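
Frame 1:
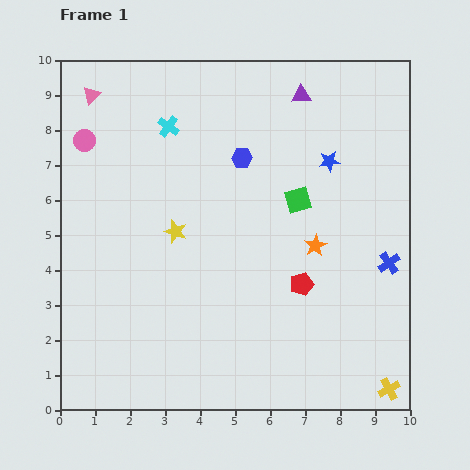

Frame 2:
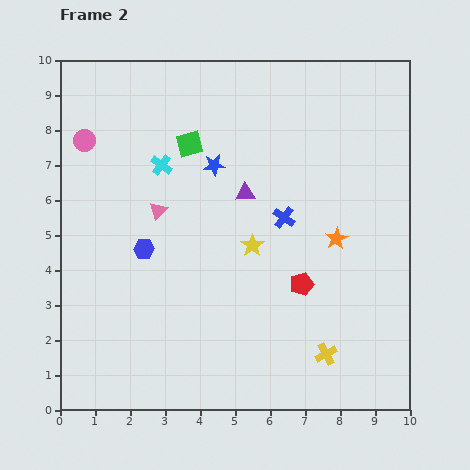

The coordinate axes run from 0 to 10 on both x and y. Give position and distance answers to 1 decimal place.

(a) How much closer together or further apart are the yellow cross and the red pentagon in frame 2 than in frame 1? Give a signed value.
-1.8

Distance in frame 1: 3.9. Distance in frame 2: 2.1.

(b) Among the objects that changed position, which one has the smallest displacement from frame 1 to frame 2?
the orange star

(moved 0.6)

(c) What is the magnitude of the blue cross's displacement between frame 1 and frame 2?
3.3

The blue cross moved from (9.4, 4.2) to (6.4, 5.5), a distance of √(3.0² + 1.3²) ≈ 3.3.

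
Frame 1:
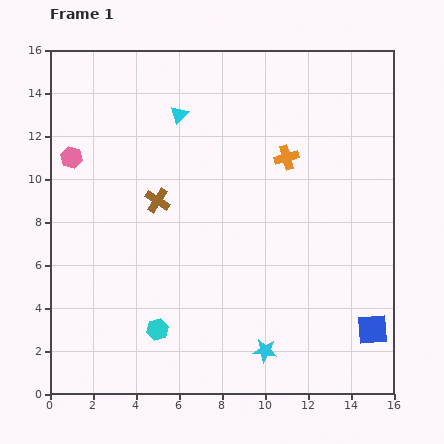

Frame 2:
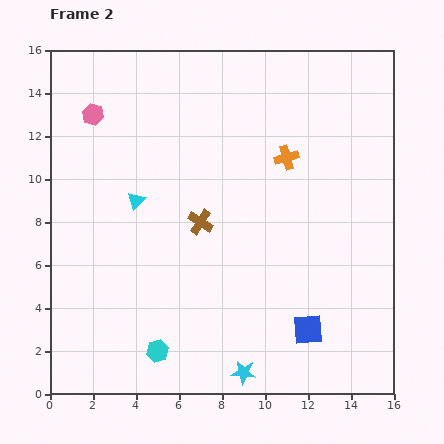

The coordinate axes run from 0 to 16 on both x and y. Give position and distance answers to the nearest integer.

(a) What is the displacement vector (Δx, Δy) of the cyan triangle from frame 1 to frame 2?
(-2, -4)

The cyan triangle was at (6, 13) in frame 1 and (4, 9) in frame 2.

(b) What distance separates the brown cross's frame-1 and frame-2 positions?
2

The brown cross moved from (5, 9) to (7, 8), a distance of √(2² + 1²) ≈ 2.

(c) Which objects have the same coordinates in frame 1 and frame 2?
the orange cross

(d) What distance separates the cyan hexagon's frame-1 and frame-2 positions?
1

The cyan hexagon moved from (5, 3) to (5, 2), a distance of √(0² + 1²) ≈ 1.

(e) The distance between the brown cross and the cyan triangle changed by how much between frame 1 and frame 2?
-1

Distance in frame 1: 4. Distance in frame 2: 3.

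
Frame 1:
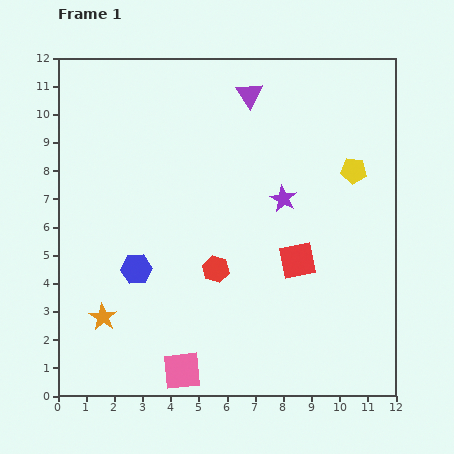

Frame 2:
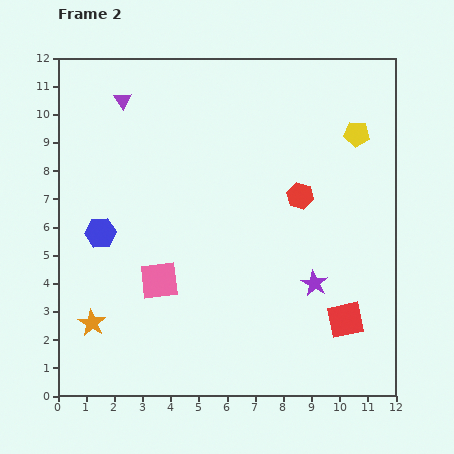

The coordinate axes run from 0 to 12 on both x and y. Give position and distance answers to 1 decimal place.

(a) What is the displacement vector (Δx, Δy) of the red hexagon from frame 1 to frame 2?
(3.0, 2.6)

The red hexagon was at (5.6, 4.5) in frame 1 and (8.6, 7.1) in frame 2.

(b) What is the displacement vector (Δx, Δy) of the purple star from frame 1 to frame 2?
(1.1, -3.0)

The purple star was at (8.0, 7.0) in frame 1 and (9.1, 4.0) in frame 2.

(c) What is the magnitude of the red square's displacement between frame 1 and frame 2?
2.7

The red square moved from (8.5, 4.8) to (10.2, 2.7), a distance of √(1.7² + 2.1²) ≈ 2.7.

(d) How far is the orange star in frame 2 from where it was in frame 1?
0.4

The orange star moved from (1.6, 2.8) to (1.2, 2.6), a distance of √(0.4² + 0.2²) ≈ 0.4.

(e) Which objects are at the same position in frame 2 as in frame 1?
none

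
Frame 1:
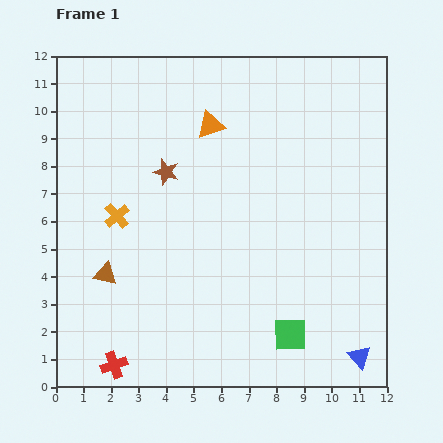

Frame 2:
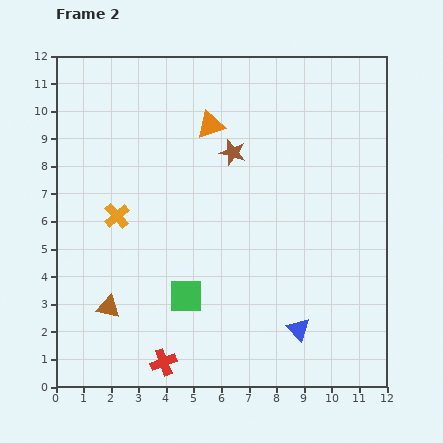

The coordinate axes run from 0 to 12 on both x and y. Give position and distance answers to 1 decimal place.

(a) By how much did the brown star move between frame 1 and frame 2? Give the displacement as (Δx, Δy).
(2.4, 0.7)

The brown star was at (4.0, 7.8) in frame 1 and (6.4, 8.5) in frame 2.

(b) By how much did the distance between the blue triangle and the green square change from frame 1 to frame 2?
+1.7

Distance in frame 1: 2.6. Distance in frame 2: 4.3.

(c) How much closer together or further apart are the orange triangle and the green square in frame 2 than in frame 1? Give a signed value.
-1.8

Distance in frame 1: 8.1. Distance in frame 2: 6.3.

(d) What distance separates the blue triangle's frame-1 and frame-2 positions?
2.4

The blue triangle moved from (11.0, 1.1) to (8.8, 2.1), a distance of √(2.2² + 1.0²) ≈ 2.4.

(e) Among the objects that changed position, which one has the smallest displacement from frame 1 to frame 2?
the brown triangle

(moved 1.2)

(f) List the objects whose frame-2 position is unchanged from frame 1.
the orange cross, the orange triangle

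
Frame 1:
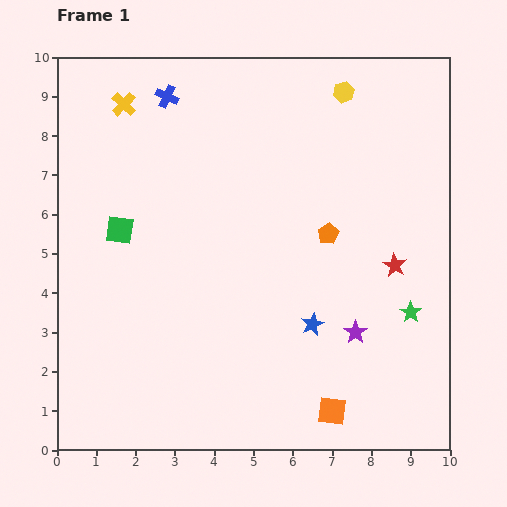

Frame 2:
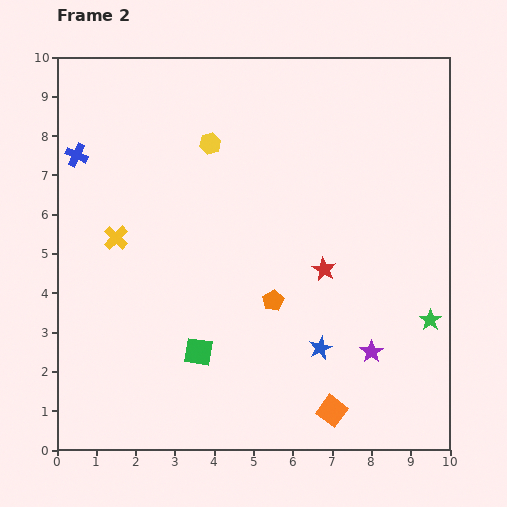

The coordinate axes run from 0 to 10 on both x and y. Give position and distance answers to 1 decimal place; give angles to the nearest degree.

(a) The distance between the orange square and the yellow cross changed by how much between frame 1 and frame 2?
-2.4

Distance in frame 1: 9.4. Distance in frame 2: 7.0.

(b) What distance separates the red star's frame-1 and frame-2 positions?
1.8

The red star moved from (8.6, 4.7) to (6.8, 4.6), a distance of √(1.8² + 0.1²) ≈ 1.8.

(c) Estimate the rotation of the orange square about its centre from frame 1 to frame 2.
30° clockwise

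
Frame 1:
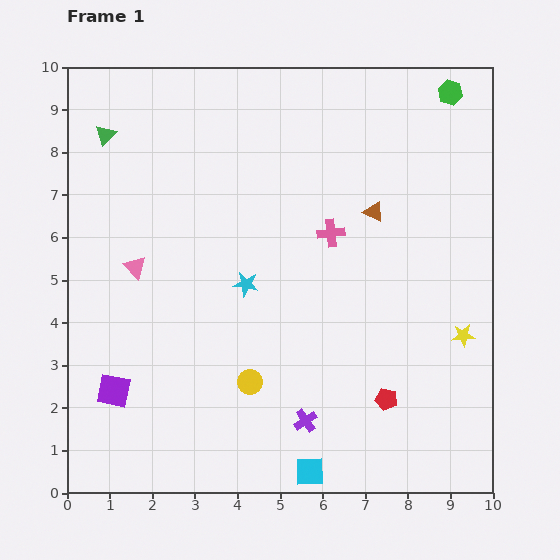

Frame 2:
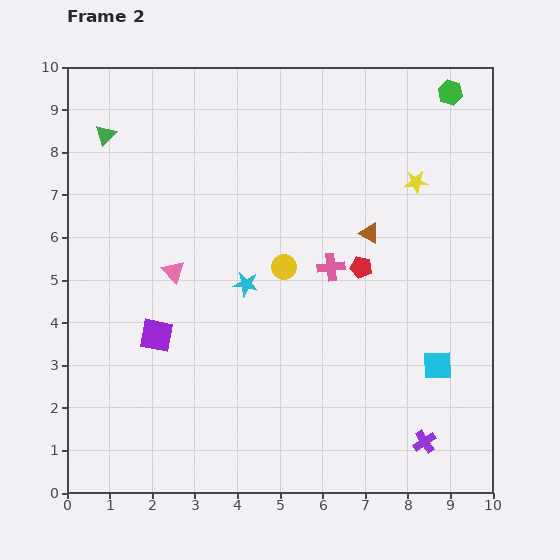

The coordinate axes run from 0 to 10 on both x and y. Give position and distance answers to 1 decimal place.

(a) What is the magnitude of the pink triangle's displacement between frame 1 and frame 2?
0.9

The pink triangle moved from (1.6, 5.3) to (2.5, 5.2), a distance of √(0.9² + 0.1²) ≈ 0.9.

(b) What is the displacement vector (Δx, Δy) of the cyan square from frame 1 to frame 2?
(3.0, 2.5)

The cyan square was at (5.7, 0.5) in frame 1 and (8.7, 3.0) in frame 2.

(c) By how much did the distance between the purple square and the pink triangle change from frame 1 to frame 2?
-1.3

Distance in frame 1: 2.9. Distance in frame 2: 1.6.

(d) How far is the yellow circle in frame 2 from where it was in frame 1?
2.8

The yellow circle moved from (4.3, 2.6) to (5.1, 5.3), a distance of √(0.8² + 2.7²) ≈ 2.8.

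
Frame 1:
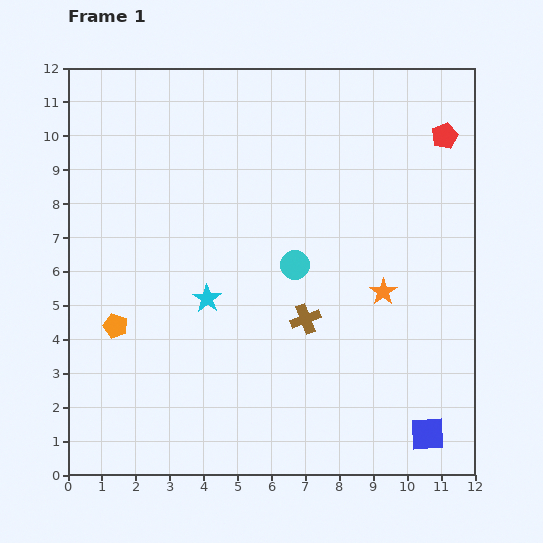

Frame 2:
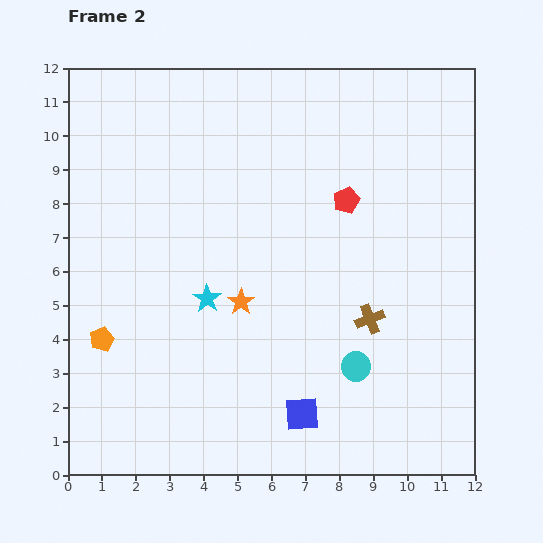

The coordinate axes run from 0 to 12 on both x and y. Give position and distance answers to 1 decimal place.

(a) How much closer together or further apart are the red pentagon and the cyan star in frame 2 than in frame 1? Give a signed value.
-3.5

Distance in frame 1: 8.5. Distance in frame 2: 5.0.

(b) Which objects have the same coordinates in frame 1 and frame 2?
the cyan star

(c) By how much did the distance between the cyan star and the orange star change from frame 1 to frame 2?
-4.2

Distance in frame 1: 5.2. Distance in frame 2: 1.0.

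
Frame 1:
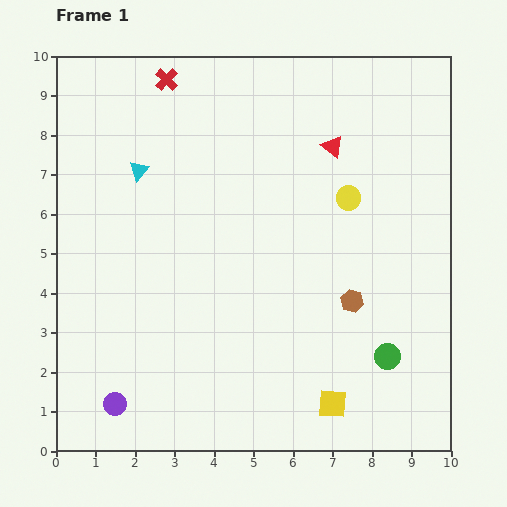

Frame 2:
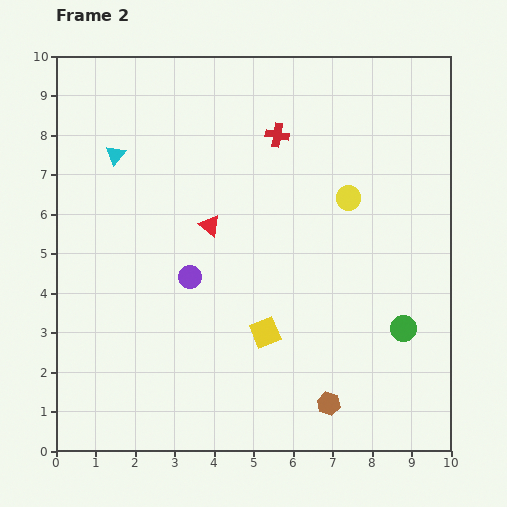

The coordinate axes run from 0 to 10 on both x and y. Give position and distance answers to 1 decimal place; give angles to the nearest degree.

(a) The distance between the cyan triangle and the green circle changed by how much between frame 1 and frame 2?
+0.6

Distance in frame 1: 7.9. Distance in frame 2: 8.5.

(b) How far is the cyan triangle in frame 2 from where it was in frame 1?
0.7

The cyan triangle moved from (2.1, 7.1) to (1.5, 7.5), a distance of √(0.6² + 0.4²) ≈ 0.7.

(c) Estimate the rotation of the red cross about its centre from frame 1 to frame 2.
35° counter-clockwise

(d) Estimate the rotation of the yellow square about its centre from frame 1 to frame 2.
27° counter-clockwise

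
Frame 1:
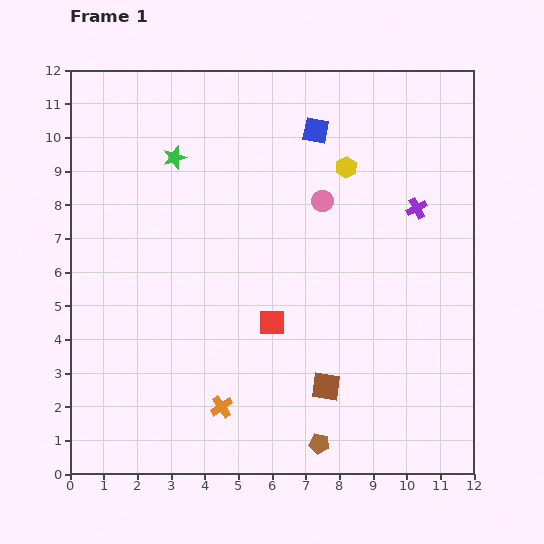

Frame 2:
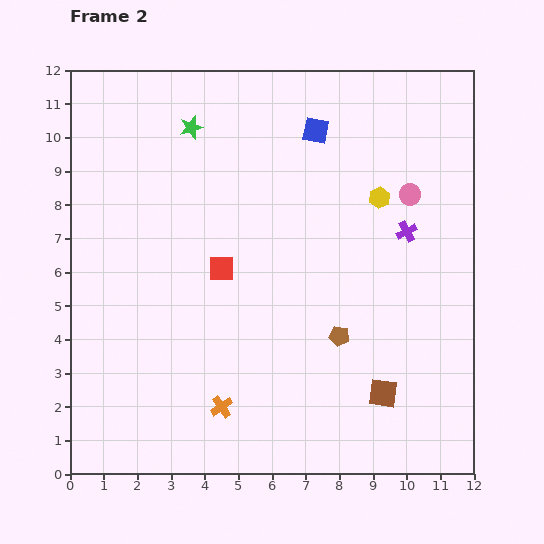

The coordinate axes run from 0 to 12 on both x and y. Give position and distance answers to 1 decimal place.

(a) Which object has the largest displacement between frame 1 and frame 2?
the brown pentagon

(moved 3.3; next 2.6)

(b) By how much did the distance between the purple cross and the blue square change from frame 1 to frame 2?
+0.2

Distance in frame 1: 3.8. Distance in frame 2: 4.0.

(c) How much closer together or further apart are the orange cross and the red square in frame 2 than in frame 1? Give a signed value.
+1.2

Distance in frame 1: 2.9. Distance in frame 2: 4.1.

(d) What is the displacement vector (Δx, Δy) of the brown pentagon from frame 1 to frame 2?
(0.6, 3.2)

The brown pentagon was at (7.4, 0.9) in frame 1 and (8.0, 4.1) in frame 2.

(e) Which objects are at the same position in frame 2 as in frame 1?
the blue square, the orange cross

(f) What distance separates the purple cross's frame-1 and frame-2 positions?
0.8

The purple cross moved from (10.3, 7.9) to (10.0, 7.2), a distance of √(0.3² + 0.7²) ≈ 0.8.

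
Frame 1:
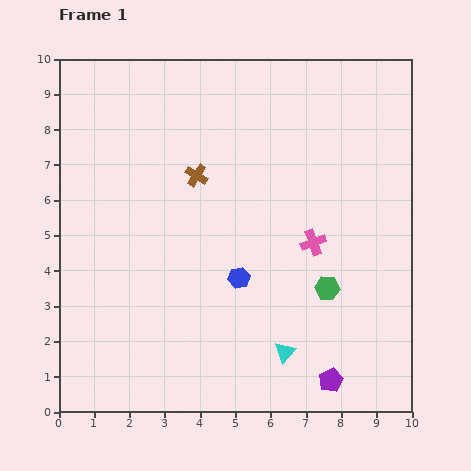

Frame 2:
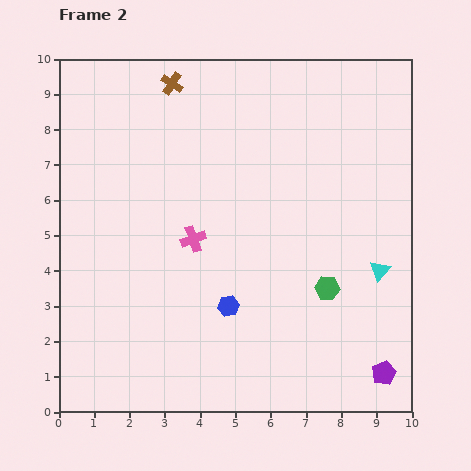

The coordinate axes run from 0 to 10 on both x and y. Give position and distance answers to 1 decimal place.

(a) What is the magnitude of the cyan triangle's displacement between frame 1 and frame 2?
3.5

The cyan triangle moved from (6.4, 1.7) to (9.1, 4.0), a distance of √(2.7² + 2.3²) ≈ 3.5.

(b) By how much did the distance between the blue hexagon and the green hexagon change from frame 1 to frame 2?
+0.3

Distance in frame 1: 2.5. Distance in frame 2: 2.8.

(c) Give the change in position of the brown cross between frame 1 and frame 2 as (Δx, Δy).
(-0.7, 2.6)

The brown cross was at (3.9, 6.7) in frame 1 and (3.2, 9.3) in frame 2.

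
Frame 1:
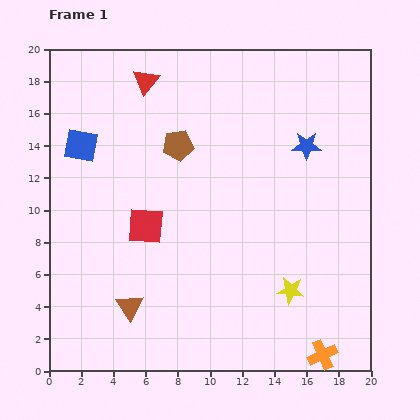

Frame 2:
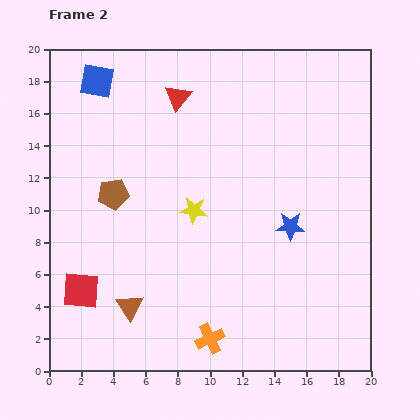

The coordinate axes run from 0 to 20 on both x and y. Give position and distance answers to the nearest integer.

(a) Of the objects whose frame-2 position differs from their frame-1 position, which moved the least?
the red triangle

(moved 2)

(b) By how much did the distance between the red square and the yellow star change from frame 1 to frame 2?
-1

Distance in frame 1: 10. Distance in frame 2: 9.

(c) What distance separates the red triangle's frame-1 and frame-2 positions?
2

The red triangle moved from (6, 18) to (8, 17), a distance of √(2² + 1²) ≈ 2.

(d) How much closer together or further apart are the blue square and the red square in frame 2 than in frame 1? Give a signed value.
+7

Distance in frame 1: 6. Distance in frame 2: 13.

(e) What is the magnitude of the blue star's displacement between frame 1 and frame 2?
5

The blue star moved from (16, 14) to (15, 9), a distance of √(1² + 5²) ≈ 5.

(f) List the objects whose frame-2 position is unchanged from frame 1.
the brown triangle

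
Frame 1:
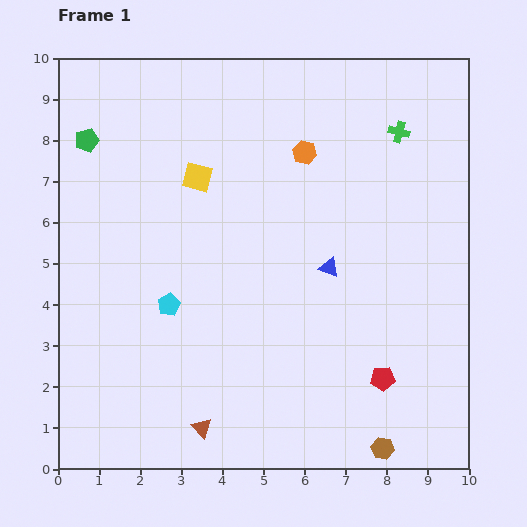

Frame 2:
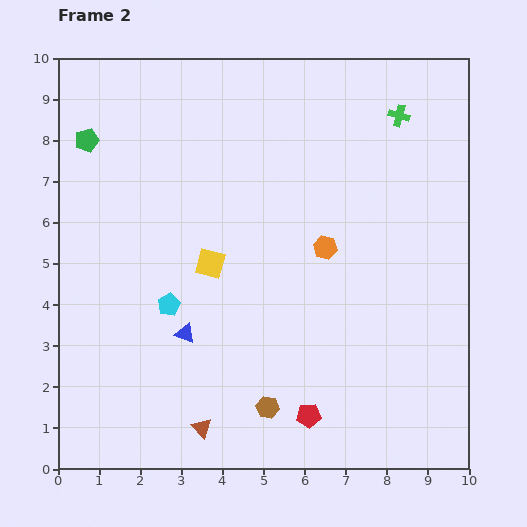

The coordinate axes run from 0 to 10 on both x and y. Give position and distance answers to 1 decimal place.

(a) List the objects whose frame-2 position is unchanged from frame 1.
the cyan pentagon, the green pentagon, the brown triangle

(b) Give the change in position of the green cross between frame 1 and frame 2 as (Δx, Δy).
(0.0, 0.4)

The green cross was at (8.3, 8.2) in frame 1 and (8.3, 8.6) in frame 2.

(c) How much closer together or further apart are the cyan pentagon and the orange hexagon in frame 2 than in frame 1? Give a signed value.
-1.0

Distance in frame 1: 5.0. Distance in frame 2: 4.0.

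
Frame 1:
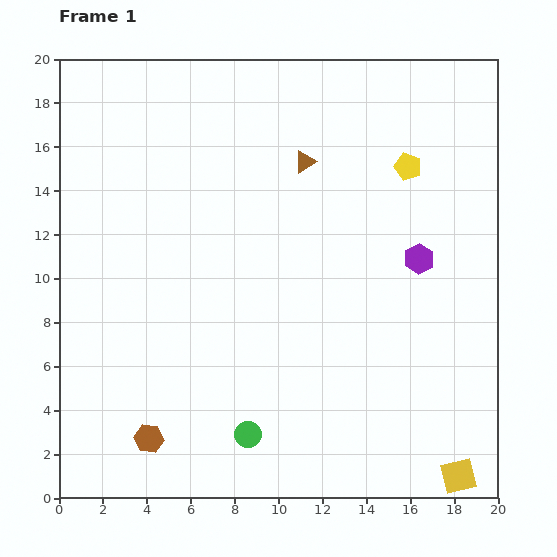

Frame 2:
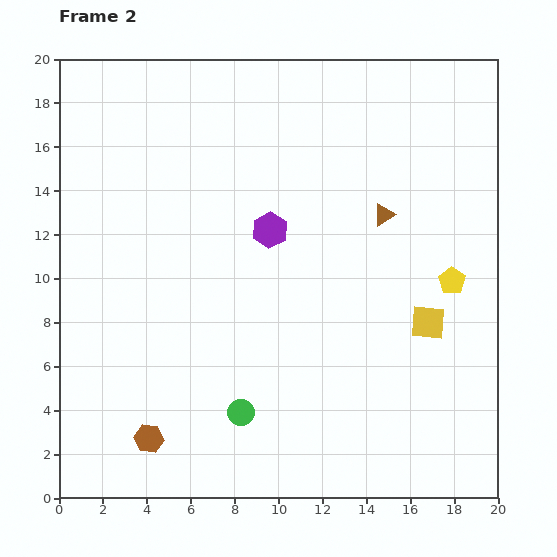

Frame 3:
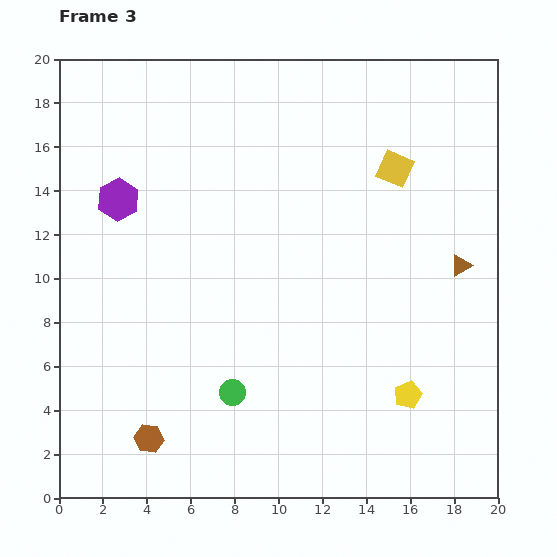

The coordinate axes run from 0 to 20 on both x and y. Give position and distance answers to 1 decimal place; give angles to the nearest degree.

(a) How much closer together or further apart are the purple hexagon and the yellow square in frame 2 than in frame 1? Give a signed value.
-1.8

Distance in frame 1: 10.1. Distance in frame 2: 8.3.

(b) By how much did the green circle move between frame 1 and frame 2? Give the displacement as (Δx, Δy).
(-0.3, 1.0)

The green circle was at (8.6, 2.9) in frame 1 and (8.3, 3.9) in frame 2.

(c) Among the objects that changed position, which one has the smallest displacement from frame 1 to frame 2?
the green circle

(moved 1.0)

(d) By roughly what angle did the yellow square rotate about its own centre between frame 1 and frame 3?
38° clockwise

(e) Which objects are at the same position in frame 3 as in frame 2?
the brown hexagon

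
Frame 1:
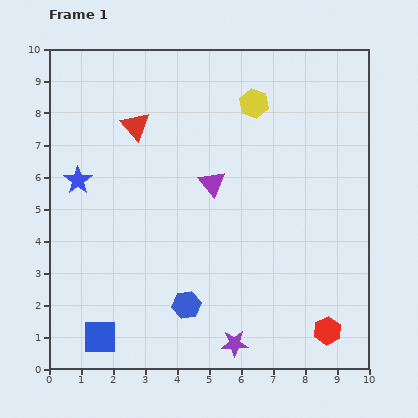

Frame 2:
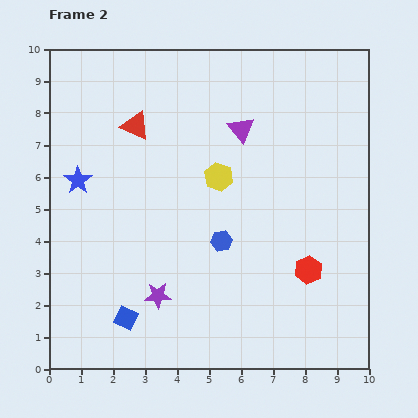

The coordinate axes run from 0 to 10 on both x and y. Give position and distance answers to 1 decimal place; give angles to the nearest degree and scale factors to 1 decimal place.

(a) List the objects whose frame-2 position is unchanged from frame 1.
the blue star, the red triangle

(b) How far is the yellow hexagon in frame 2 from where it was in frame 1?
2.5

The yellow hexagon moved from (6.4, 8.3) to (5.3, 6.0), a distance of √(1.1² + 2.3²) ≈ 2.5.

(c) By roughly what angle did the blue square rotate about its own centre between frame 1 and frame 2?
25° clockwise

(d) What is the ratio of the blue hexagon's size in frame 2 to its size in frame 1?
0.7×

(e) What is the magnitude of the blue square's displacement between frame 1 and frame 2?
1.0

The blue square moved from (1.6, 1.0) to (2.4, 1.6), a distance of √(0.8² + 0.6²) ≈ 1.0.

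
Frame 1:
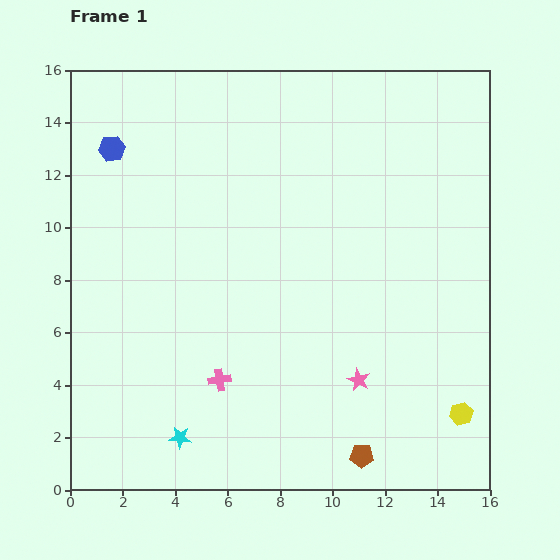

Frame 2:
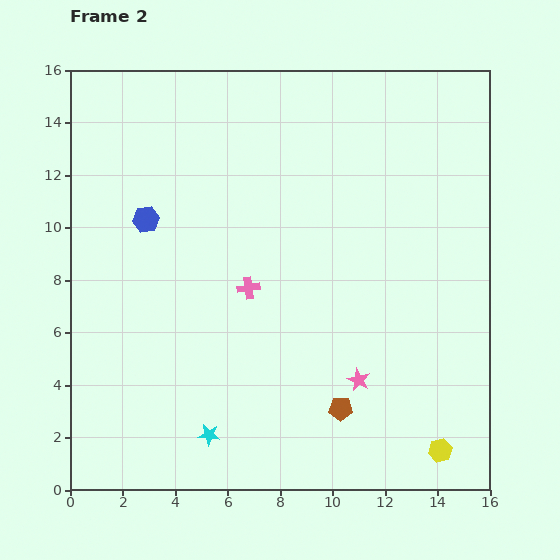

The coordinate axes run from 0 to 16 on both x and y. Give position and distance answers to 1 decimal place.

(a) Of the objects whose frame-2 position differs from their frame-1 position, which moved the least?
the cyan star

(moved 1.1)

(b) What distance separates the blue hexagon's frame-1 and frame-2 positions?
3.0

The blue hexagon moved from (1.6, 13.0) to (2.9, 10.3), a distance of √(1.3² + 2.7²) ≈ 3.0.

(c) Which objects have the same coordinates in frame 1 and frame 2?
the pink star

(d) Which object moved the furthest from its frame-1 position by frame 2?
the pink cross

(moved 3.7; next 3.0)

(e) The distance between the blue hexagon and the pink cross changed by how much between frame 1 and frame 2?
-5.0

Distance in frame 1: 9.7. Distance in frame 2: 4.7.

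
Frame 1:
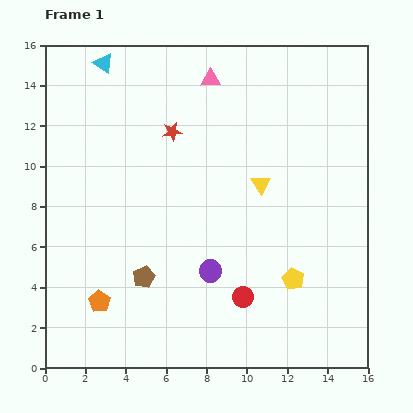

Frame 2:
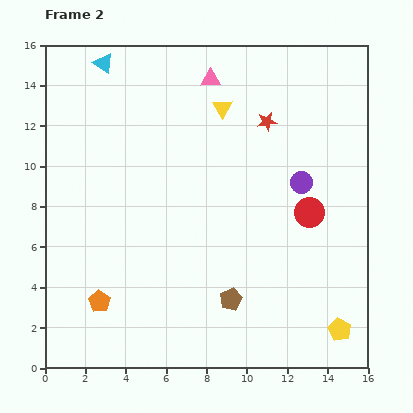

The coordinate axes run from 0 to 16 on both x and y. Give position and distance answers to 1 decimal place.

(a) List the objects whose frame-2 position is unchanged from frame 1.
the orange pentagon, the pink triangle, the cyan triangle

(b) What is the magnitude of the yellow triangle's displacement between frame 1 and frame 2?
4.2

The yellow triangle moved from (10.7, 9.1) to (8.8, 12.9), a distance of √(1.9² + 3.8²) ≈ 4.2.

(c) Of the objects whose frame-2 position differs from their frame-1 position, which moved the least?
the yellow pentagon

(moved 3.4)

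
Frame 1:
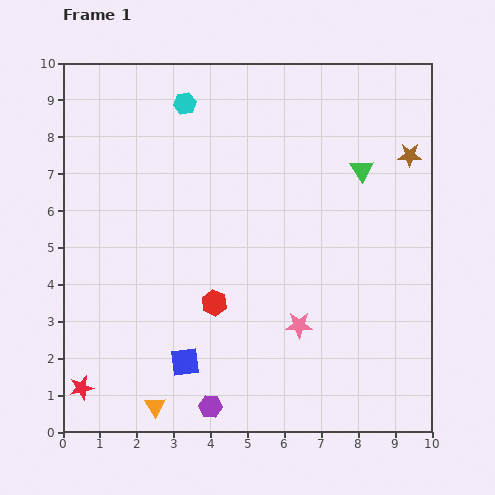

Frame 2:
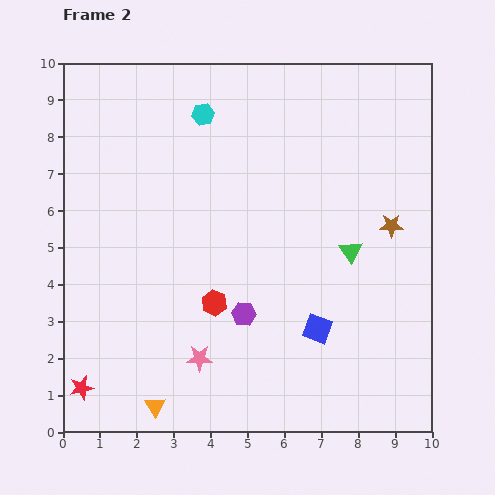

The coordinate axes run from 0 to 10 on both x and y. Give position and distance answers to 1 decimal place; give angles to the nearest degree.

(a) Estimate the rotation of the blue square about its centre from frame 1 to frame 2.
27° clockwise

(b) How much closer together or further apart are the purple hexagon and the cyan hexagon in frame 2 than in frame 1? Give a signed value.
-2.7

Distance in frame 1: 8.2. Distance in frame 2: 5.5.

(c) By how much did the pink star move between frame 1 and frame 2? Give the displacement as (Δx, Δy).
(-2.7, -0.9)

The pink star was at (6.4, 2.9) in frame 1 and (3.7, 2.0) in frame 2.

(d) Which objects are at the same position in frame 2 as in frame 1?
the orange triangle, the red star, the red hexagon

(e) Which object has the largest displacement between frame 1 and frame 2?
the blue square

(moved 3.7; next 2.8)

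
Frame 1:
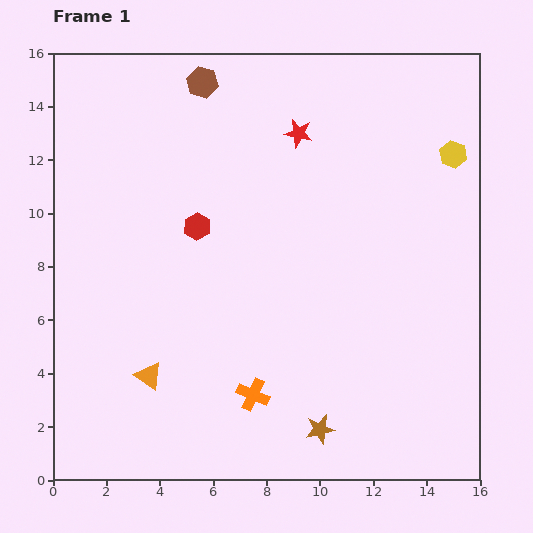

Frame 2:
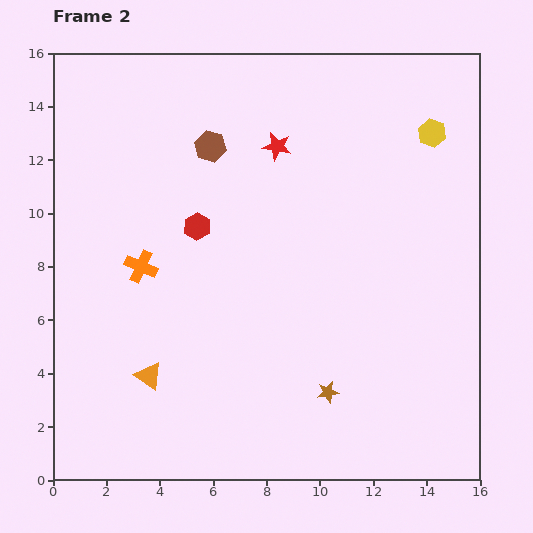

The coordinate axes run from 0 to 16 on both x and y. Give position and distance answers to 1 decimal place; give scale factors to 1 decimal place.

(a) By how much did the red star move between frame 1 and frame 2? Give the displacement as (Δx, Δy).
(-0.8, -0.5)

The red star was at (9.2, 13.0) in frame 1 and (8.4, 12.5) in frame 2.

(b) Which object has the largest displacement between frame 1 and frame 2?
the orange cross

(moved 6.4; next 2.4)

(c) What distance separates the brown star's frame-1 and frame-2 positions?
1.4

The brown star moved from (10.0, 1.9) to (10.3, 3.3), a distance of √(0.3² + 1.4²) ≈ 1.4.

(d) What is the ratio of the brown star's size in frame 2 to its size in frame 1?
0.7×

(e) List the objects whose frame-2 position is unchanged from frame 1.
the red hexagon, the orange triangle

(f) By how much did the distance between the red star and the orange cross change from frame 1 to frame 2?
-3.1

Distance in frame 1: 9.9. Distance in frame 2: 6.8.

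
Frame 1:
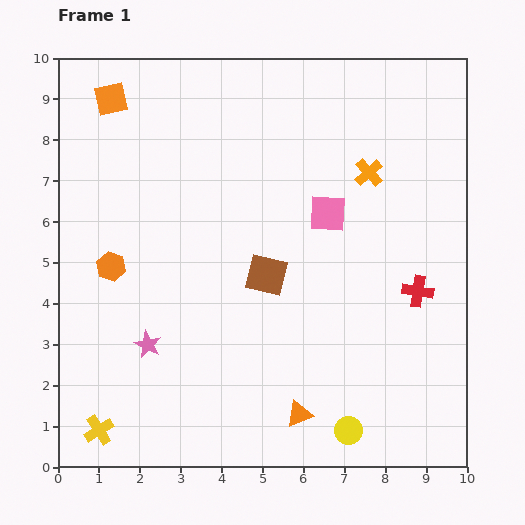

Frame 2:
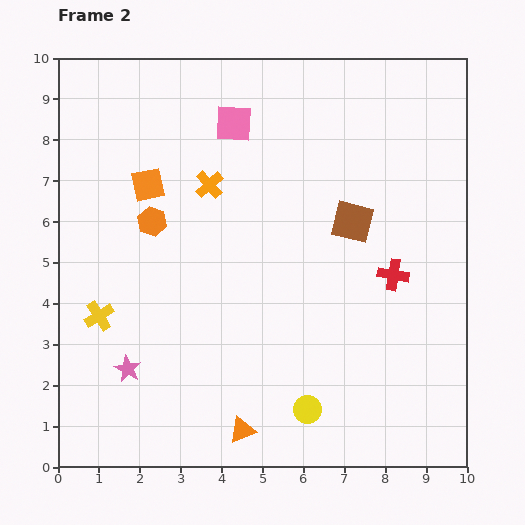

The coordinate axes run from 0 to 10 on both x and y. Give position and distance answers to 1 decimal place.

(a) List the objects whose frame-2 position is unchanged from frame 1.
none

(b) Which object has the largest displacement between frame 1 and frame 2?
the orange cross

(moved 3.9; next 3.2)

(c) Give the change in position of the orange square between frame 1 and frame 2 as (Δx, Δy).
(0.9, -2.1)

The orange square was at (1.3, 9.0) in frame 1 and (2.2, 6.9) in frame 2.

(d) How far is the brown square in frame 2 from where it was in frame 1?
2.5

The brown square moved from (5.1, 4.7) to (7.2, 6.0), a distance of √(2.1² + 1.3²) ≈ 2.5.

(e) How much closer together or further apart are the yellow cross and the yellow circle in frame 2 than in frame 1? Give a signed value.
-0.5

Distance in frame 1: 6.1. Distance in frame 2: 5.6.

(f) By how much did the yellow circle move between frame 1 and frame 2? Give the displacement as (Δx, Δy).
(-1.0, 0.5)

The yellow circle was at (7.1, 0.9) in frame 1 and (6.1, 1.4) in frame 2.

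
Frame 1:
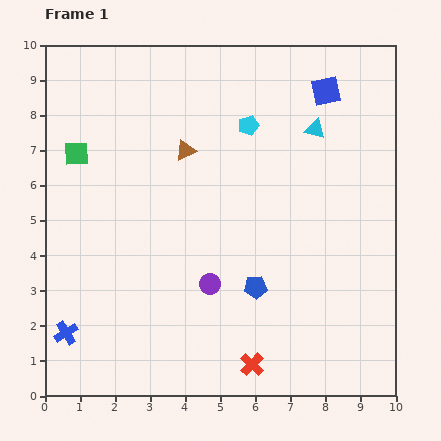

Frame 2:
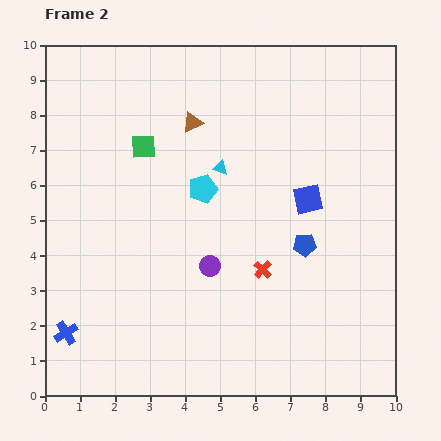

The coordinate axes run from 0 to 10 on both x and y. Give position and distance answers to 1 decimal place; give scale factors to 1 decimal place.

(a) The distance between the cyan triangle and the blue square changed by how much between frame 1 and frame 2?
+1.6

Distance in frame 1: 1.1. Distance in frame 2: 2.7.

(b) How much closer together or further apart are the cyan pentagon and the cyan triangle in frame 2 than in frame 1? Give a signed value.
-1.1

Distance in frame 1: 1.9. Distance in frame 2: 0.8.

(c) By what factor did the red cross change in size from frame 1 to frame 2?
0.8×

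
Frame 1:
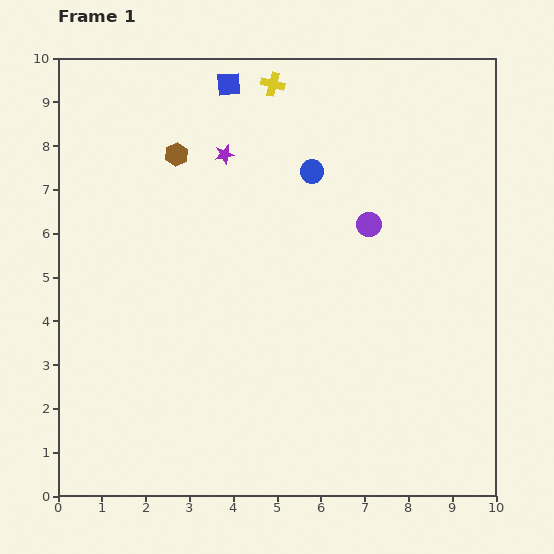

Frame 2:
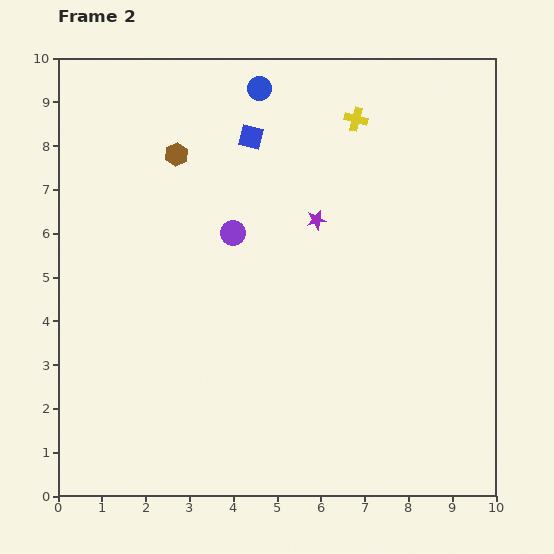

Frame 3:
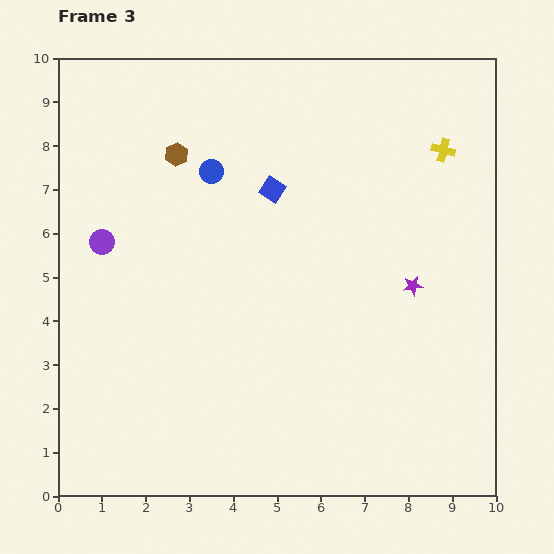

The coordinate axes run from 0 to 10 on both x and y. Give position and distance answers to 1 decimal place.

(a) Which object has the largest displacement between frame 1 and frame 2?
the purple circle

(moved 3.1; next 2.6)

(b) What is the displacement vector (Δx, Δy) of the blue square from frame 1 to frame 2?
(0.5, -1.2)

The blue square was at (3.9, 9.4) in frame 1 and (4.4, 8.2) in frame 2.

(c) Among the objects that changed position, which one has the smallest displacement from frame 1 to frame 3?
the blue circle

(moved 2.3)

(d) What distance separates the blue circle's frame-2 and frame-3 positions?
2.2

The blue circle moved from (4.6, 9.3) to (3.5, 7.4), a distance of √(1.1² + 1.9²) ≈ 2.2.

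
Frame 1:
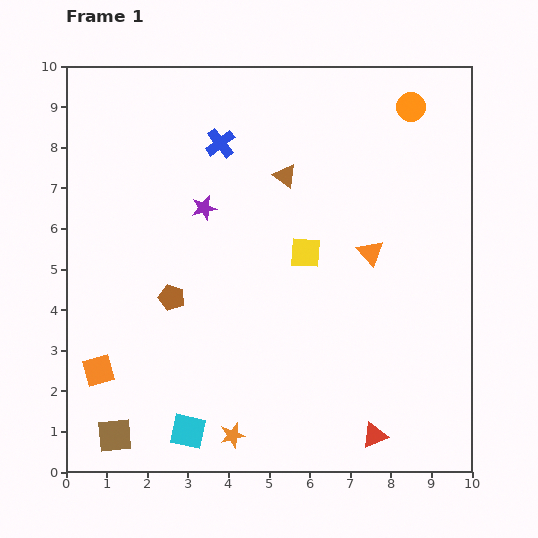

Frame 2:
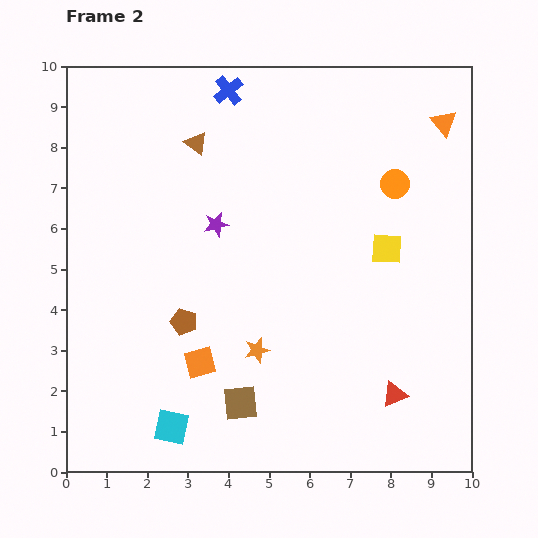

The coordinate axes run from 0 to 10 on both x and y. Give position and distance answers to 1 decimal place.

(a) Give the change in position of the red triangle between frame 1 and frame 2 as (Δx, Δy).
(0.5, 1.0)

The red triangle was at (7.6, 0.9) in frame 1 and (8.1, 1.9) in frame 2.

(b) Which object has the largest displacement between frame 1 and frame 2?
the orange triangle

(moved 3.7; next 3.2)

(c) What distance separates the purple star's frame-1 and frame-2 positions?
0.5

The purple star moved from (3.4, 6.5) to (3.7, 6.1), a distance of √(0.3² + 0.4²) ≈ 0.5.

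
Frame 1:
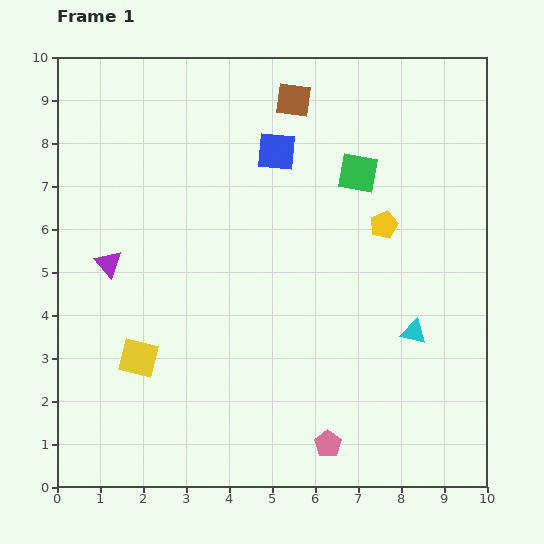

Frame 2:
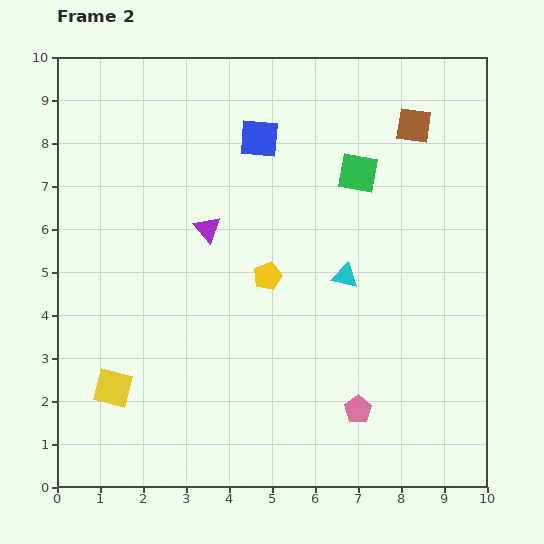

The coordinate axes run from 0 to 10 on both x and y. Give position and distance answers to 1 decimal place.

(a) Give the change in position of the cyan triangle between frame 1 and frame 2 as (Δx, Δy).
(-1.6, 1.3)

The cyan triangle was at (8.3, 3.6) in frame 1 and (6.7, 4.9) in frame 2.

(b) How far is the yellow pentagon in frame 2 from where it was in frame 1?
3.0

The yellow pentagon moved from (7.6, 6.1) to (4.9, 4.9), a distance of √(2.7² + 1.2²) ≈ 3.0.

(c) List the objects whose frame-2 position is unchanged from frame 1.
the green square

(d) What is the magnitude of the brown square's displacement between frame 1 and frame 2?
2.9

The brown square moved from (5.5, 9.0) to (8.3, 8.4), a distance of √(2.8² + 0.6²) ≈ 2.9.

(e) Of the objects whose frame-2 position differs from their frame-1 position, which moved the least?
the blue square

(moved 0.5)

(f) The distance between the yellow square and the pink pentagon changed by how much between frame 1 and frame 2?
+0.9

Distance in frame 1: 4.8. Distance in frame 2: 5.7.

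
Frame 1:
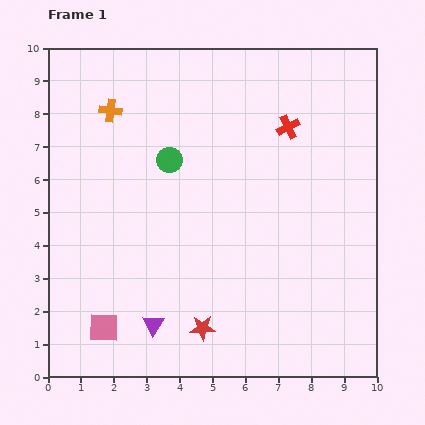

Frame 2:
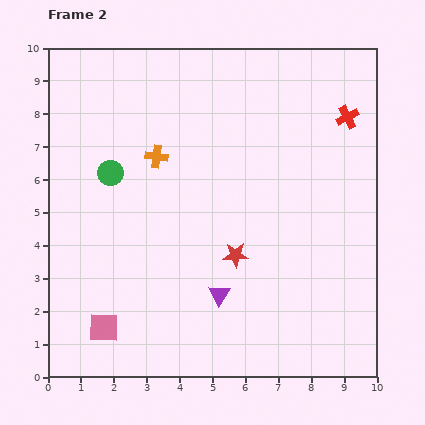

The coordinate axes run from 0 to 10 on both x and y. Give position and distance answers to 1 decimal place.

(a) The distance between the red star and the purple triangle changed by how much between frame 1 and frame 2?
-0.2

Distance in frame 1: 1.5. Distance in frame 2: 1.3.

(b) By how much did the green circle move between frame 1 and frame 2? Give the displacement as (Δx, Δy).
(-1.8, -0.4)

The green circle was at (3.7, 6.6) in frame 1 and (1.9, 6.2) in frame 2.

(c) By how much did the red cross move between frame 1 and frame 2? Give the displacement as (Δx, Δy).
(1.8, 0.3)

The red cross was at (7.3, 7.6) in frame 1 and (9.1, 7.9) in frame 2.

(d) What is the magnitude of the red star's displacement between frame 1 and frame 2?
2.4

The red star moved from (4.7, 1.5) to (5.7, 3.7), a distance of √(1.0² + 2.2²) ≈ 2.4.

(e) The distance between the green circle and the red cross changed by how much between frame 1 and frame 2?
+3.7

Distance in frame 1: 3.7. Distance in frame 2: 7.4.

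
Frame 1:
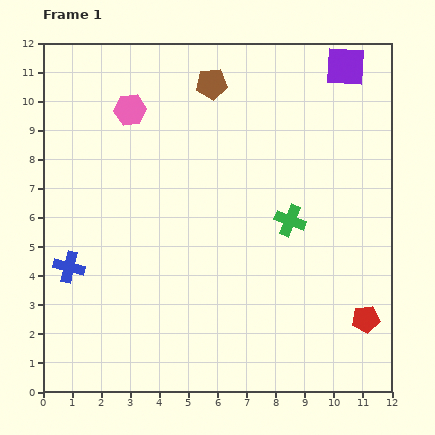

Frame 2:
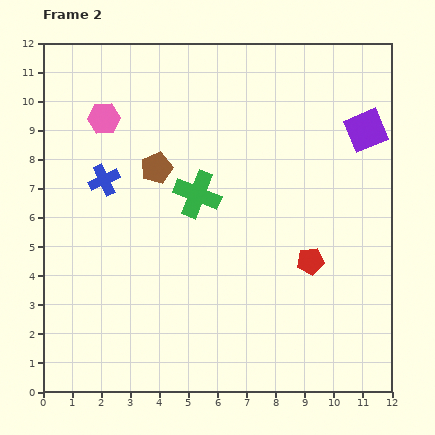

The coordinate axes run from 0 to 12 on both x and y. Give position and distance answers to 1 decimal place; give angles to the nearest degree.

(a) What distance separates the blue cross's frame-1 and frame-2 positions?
3.2

The blue cross moved from (0.9, 4.3) to (2.1, 7.3), a distance of √(1.2² + 3.0²) ≈ 3.2.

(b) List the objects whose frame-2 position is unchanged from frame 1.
none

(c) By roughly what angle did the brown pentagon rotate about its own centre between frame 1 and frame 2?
16° counter-clockwise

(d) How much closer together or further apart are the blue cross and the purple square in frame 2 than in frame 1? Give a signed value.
-2.5

Distance in frame 1: 11.7. Distance in frame 2: 9.2.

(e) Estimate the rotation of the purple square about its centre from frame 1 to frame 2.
25° counter-clockwise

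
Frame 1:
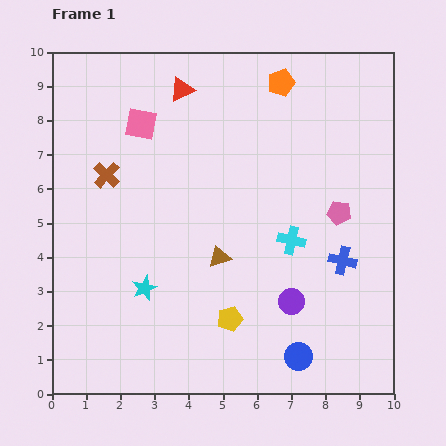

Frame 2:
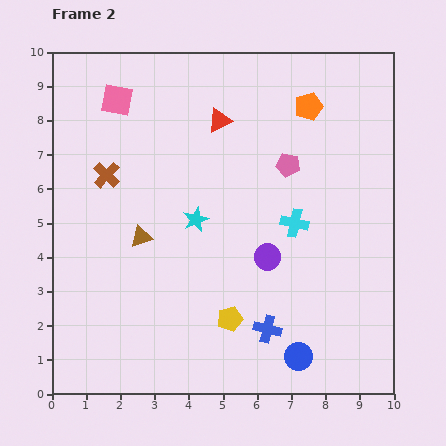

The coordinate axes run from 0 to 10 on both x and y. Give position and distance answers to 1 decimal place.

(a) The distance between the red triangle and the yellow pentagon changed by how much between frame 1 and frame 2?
-1.0

Distance in frame 1: 6.8. Distance in frame 2: 5.8.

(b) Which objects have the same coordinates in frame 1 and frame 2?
the blue circle, the brown cross, the yellow pentagon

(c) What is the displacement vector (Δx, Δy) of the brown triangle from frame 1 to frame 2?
(-2.3, 0.6)

The brown triangle was at (4.9, 4.0) in frame 1 and (2.6, 4.6) in frame 2.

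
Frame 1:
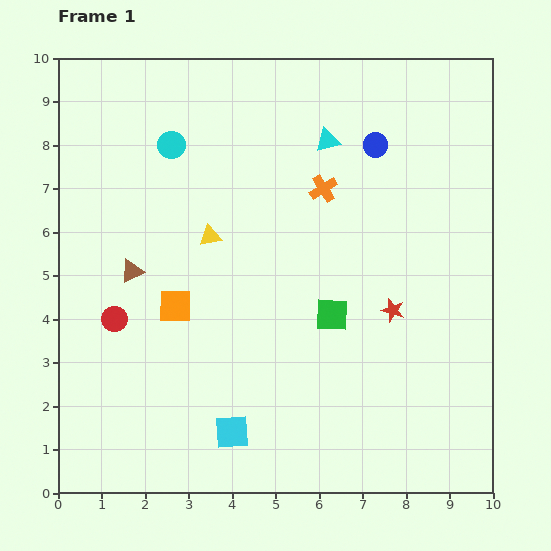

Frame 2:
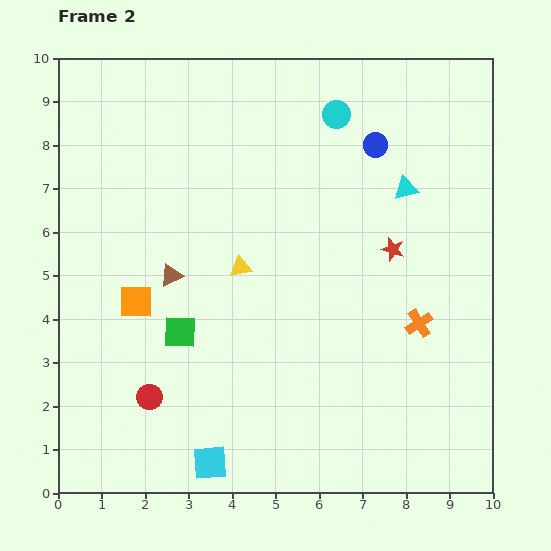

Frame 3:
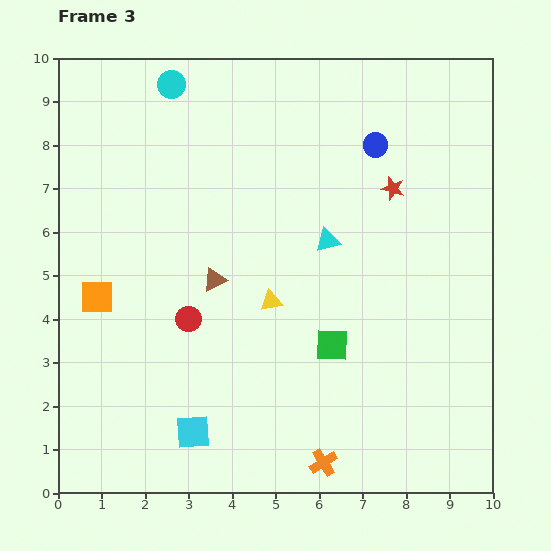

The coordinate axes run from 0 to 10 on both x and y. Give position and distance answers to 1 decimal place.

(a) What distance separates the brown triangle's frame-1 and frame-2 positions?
0.9

The brown triangle moved from (1.7, 5.1) to (2.6, 5.0), a distance of √(0.9² + 0.1²) ≈ 0.9.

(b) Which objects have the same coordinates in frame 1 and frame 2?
the blue circle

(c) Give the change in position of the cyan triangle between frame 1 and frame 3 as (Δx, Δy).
(0.0, -2.3)

The cyan triangle was at (6.2, 8.1) in frame 1 and (6.2, 5.8) in frame 3.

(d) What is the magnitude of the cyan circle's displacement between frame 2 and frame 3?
3.9

The cyan circle moved from (6.4, 8.7) to (2.6, 9.4), a distance of √(3.8² + 0.7²) ≈ 3.9.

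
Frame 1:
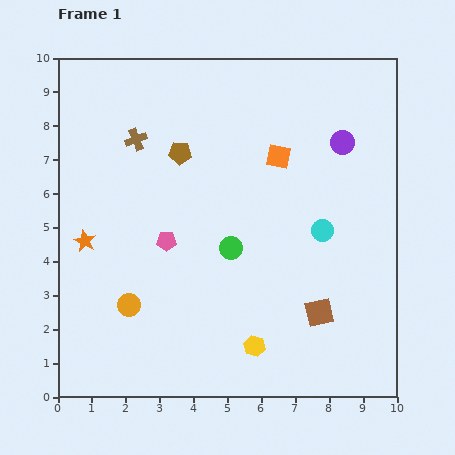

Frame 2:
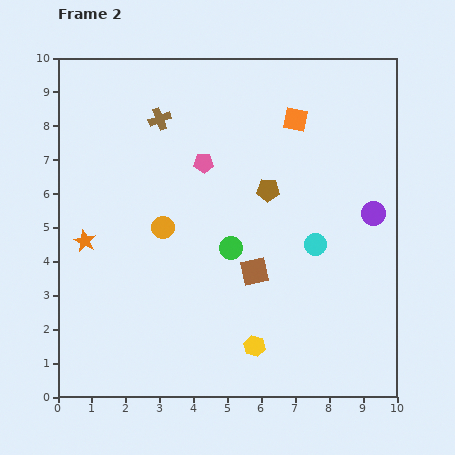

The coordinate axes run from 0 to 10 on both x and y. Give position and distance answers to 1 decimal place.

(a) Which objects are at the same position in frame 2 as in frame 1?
the green circle, the orange star, the yellow hexagon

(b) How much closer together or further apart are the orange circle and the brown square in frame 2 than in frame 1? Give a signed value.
-2.6

Distance in frame 1: 5.6. Distance in frame 2: 3.0.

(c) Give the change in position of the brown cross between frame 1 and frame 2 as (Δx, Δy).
(0.7, 0.6)

The brown cross was at (2.3, 7.6) in frame 1 and (3.0, 8.2) in frame 2.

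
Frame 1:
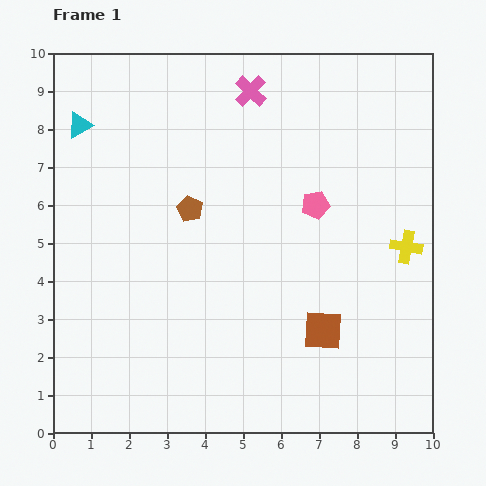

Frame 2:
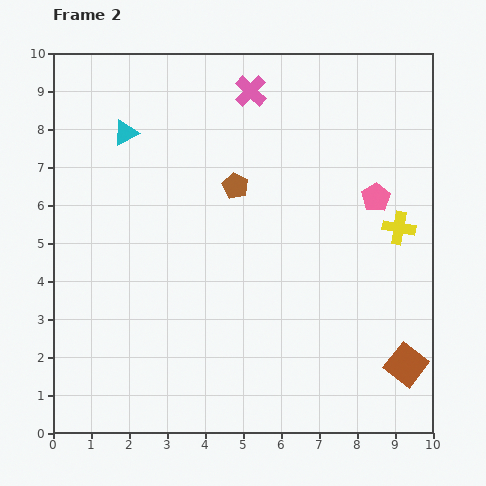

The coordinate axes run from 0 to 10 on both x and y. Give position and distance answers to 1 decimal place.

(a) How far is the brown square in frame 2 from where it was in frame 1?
2.4

The brown square moved from (7.1, 2.7) to (9.3, 1.8), a distance of √(2.2² + 0.9²) ≈ 2.4.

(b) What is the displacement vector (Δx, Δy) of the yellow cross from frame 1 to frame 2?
(-0.2, 0.5)

The yellow cross was at (9.3, 4.9) in frame 1 and (9.1, 5.4) in frame 2.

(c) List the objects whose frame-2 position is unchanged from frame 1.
the pink cross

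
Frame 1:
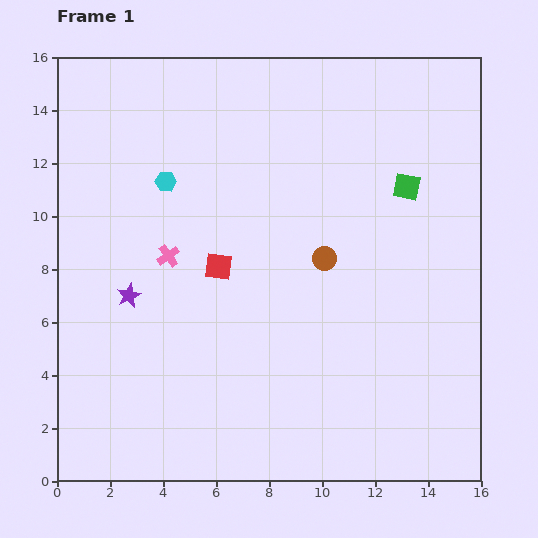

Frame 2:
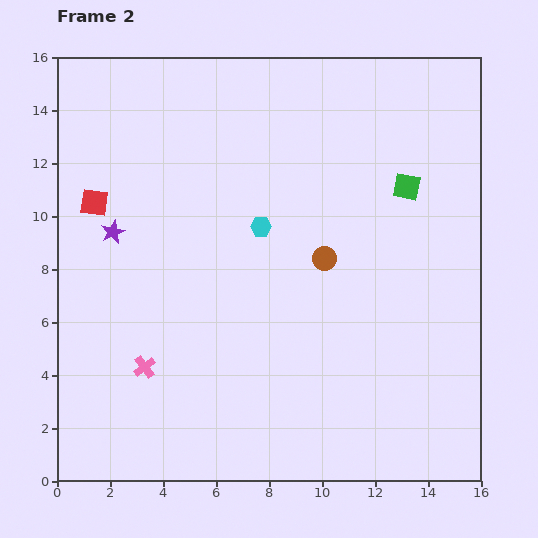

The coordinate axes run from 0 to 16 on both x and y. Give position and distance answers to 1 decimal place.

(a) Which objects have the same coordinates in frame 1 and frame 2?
the green square, the brown circle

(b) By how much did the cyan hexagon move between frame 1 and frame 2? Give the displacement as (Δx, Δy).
(3.6, -1.7)

The cyan hexagon was at (4.1, 11.3) in frame 1 and (7.7, 9.6) in frame 2.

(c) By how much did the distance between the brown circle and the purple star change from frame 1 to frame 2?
+0.6

Distance in frame 1: 7.5. Distance in frame 2: 8.1.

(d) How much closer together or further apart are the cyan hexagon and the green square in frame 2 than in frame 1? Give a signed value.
-3.4

Distance in frame 1: 9.1. Distance in frame 2: 5.7.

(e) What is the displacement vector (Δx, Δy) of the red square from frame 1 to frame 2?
(-4.7, 2.4)

The red square was at (6.1, 8.1) in frame 1 and (1.4, 10.5) in frame 2.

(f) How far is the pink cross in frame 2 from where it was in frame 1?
4.3

The pink cross moved from (4.2, 8.5) to (3.3, 4.3), a distance of √(0.9² + 4.2²) ≈ 4.3.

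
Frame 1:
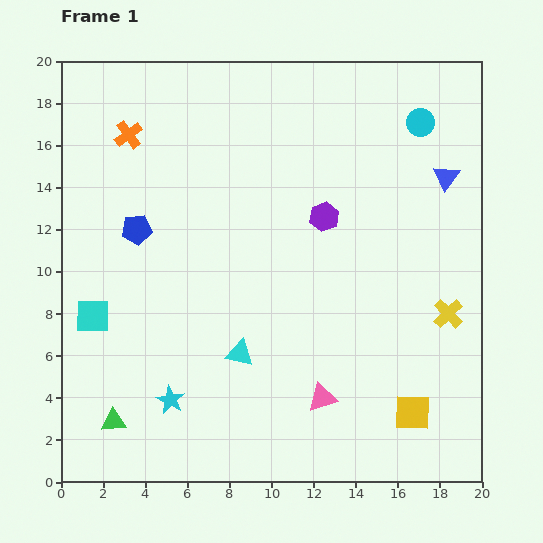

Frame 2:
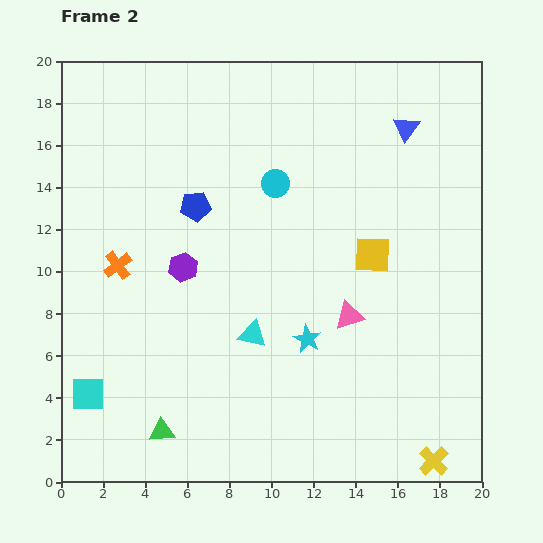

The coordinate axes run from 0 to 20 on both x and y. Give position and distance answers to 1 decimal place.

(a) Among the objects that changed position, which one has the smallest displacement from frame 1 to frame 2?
the cyan triangle

(moved 1.1)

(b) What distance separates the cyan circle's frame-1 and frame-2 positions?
7.5

The cyan circle moved from (17.1, 17.1) to (10.2, 14.2), a distance of √(6.9² + 2.9²) ≈ 7.5.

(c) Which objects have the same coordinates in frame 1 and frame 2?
none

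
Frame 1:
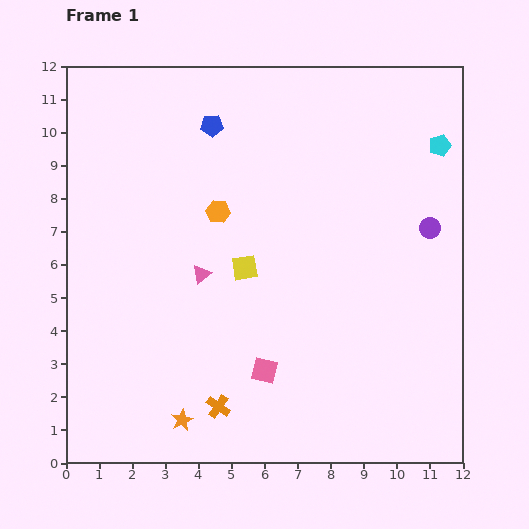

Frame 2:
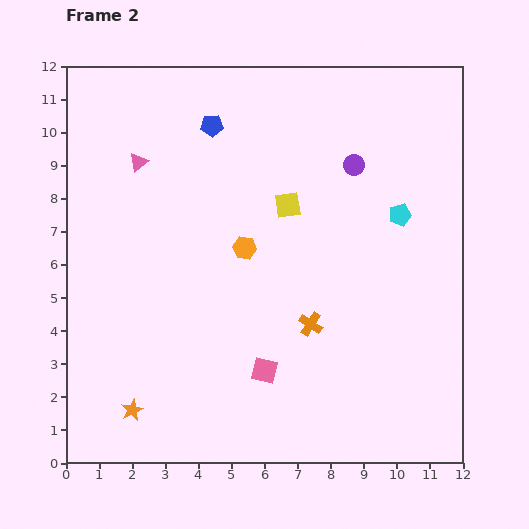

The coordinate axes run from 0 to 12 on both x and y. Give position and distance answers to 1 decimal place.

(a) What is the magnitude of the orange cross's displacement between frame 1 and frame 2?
3.8

The orange cross moved from (4.6, 1.7) to (7.4, 4.2), a distance of √(2.8² + 2.5²) ≈ 3.8.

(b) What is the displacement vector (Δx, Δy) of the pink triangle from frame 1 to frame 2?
(-1.9, 3.4)

The pink triangle was at (4.1, 5.7) in frame 1 and (2.2, 9.1) in frame 2.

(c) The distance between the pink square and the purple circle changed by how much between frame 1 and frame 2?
+0.2

Distance in frame 1: 6.6. Distance in frame 2: 6.8.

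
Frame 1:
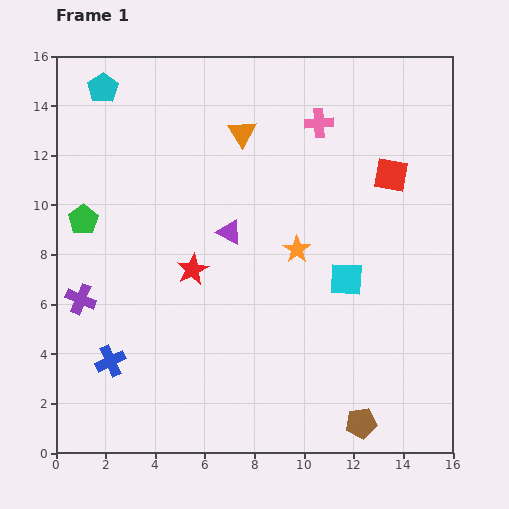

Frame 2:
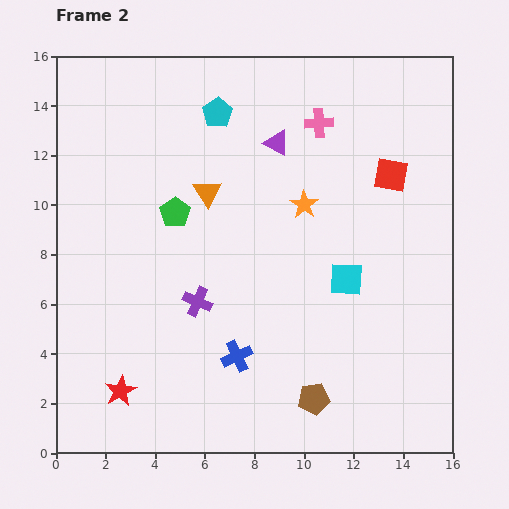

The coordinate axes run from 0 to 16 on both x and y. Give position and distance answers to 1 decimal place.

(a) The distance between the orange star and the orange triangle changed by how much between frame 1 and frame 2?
-1.3

Distance in frame 1: 5.2. Distance in frame 2: 3.9.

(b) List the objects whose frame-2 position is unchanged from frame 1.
the pink cross, the red square, the cyan square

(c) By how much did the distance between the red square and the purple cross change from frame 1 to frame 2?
-4.2

Distance in frame 1: 13.5. Distance in frame 2: 9.3.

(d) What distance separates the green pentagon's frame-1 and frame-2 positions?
3.7

The green pentagon moved from (1.1, 9.4) to (4.8, 9.7), a distance of √(3.7² + 0.3²) ≈ 3.7.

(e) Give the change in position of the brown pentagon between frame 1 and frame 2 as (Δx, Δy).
(-1.9, 1.0)

The brown pentagon was at (12.3, 1.2) in frame 1 and (10.4, 2.2) in frame 2.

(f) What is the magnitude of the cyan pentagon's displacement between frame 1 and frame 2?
4.7

The cyan pentagon moved from (1.9, 14.7) to (6.5, 13.7), a distance of √(4.6² + 1.0²) ≈ 4.7.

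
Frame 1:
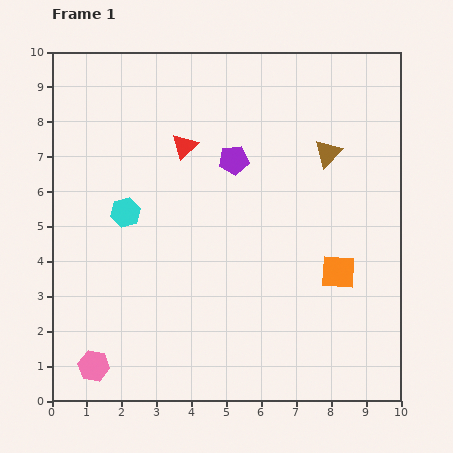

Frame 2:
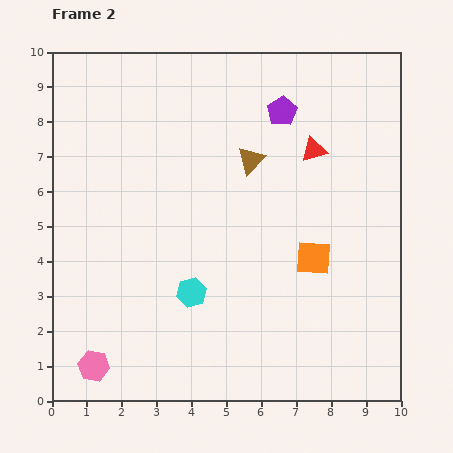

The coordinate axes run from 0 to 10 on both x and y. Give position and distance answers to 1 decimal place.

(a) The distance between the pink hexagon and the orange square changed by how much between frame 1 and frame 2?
-0.5

Distance in frame 1: 7.5. Distance in frame 2: 7.0.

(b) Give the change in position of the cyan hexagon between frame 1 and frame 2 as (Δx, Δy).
(1.9, -2.3)

The cyan hexagon was at (2.1, 5.4) in frame 1 and (4.0, 3.1) in frame 2.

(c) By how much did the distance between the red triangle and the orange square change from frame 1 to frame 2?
-2.6

Distance in frame 1: 5.7. Distance in frame 2: 3.1.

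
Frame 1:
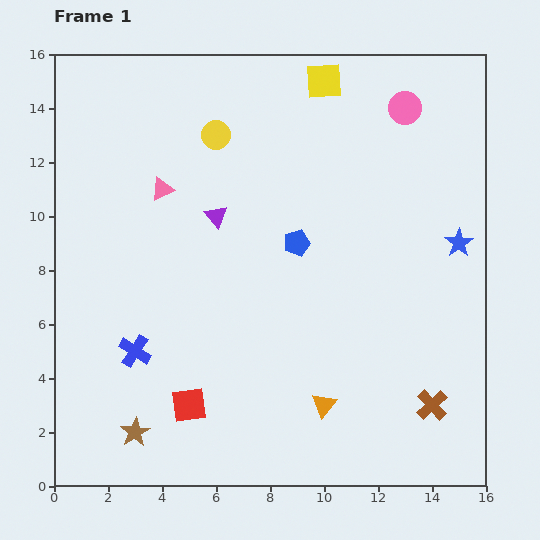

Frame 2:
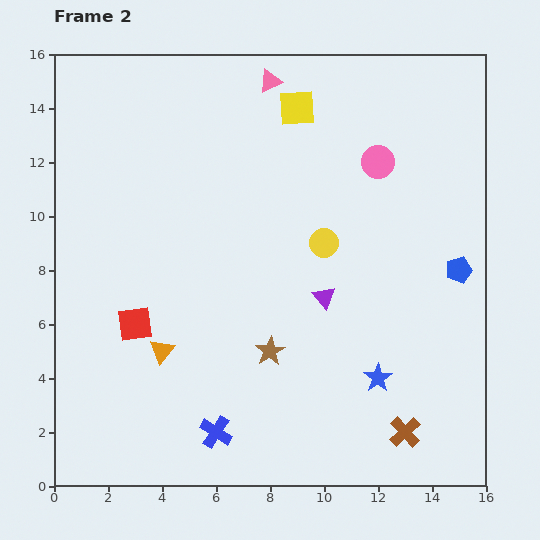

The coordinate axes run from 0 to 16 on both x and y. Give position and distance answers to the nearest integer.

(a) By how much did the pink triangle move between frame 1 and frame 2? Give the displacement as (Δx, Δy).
(4, 4)

The pink triangle was at (4, 11) in frame 1 and (8, 15) in frame 2.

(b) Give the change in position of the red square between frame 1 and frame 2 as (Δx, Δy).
(-2, 3)

The red square was at (5, 3) in frame 1 and (3, 6) in frame 2.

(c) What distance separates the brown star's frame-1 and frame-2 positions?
6

The brown star moved from (3, 2) to (8, 5), a distance of √(5² + 3²) ≈ 6.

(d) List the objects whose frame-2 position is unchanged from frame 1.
none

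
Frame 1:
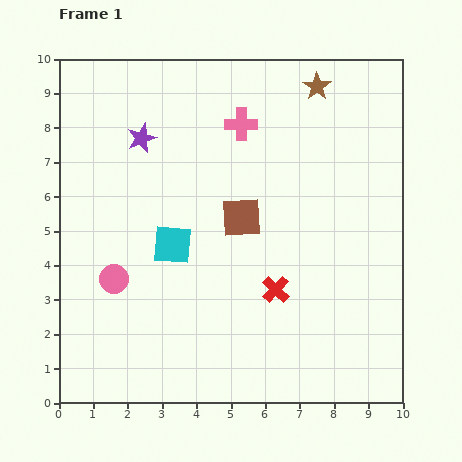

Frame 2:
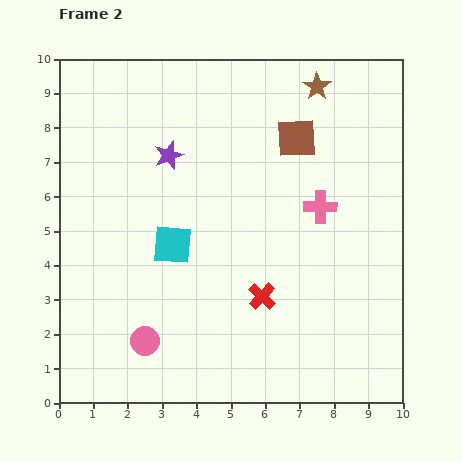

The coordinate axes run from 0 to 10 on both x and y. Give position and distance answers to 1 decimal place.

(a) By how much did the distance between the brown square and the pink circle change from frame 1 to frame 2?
+3.3

Distance in frame 1: 4.1. Distance in frame 2: 7.4.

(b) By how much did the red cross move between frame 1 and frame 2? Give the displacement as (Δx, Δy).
(-0.4, -0.2)

The red cross was at (6.3, 3.3) in frame 1 and (5.9, 3.1) in frame 2.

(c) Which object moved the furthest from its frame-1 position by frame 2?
the pink cross

(moved 3.3; next 2.8)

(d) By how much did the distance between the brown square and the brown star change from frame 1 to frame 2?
-2.8

Distance in frame 1: 4.4. Distance in frame 2: 1.6.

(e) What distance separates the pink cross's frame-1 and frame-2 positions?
3.3

The pink cross moved from (5.3, 8.1) to (7.6, 5.7), a distance of √(2.3² + 2.4²) ≈ 3.3.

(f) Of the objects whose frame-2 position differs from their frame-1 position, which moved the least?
the red cross

(moved 0.4)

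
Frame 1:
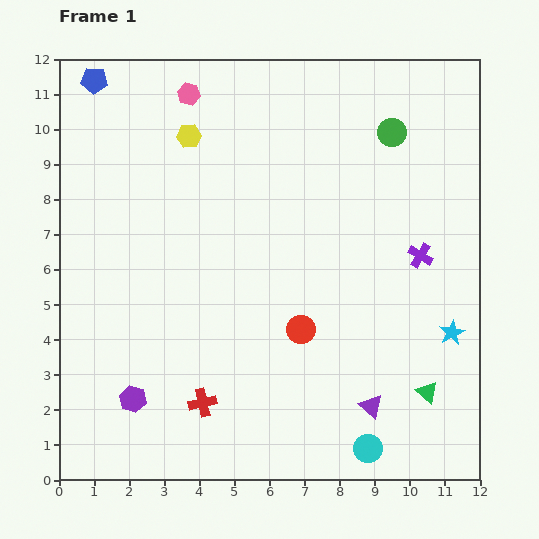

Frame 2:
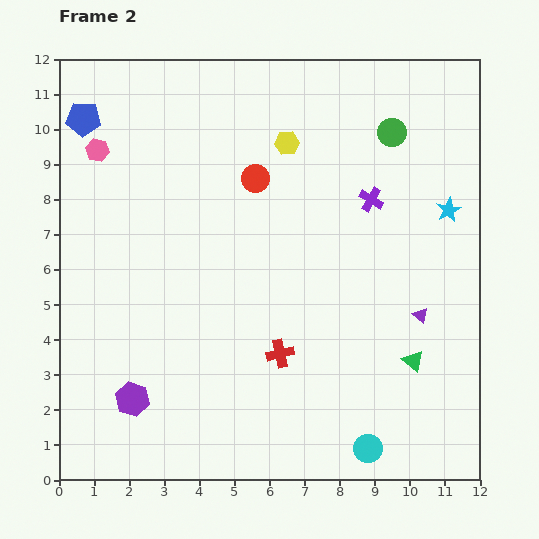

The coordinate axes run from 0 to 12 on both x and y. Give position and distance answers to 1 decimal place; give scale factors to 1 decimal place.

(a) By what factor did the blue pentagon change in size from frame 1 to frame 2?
1.3×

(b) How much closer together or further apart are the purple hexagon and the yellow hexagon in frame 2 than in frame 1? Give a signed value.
+0.8

Distance in frame 1: 7.7. Distance in frame 2: 8.5.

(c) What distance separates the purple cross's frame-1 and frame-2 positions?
2.1

The purple cross moved from (10.3, 6.4) to (8.9, 8.0), a distance of √(1.4² + 1.6²) ≈ 2.1.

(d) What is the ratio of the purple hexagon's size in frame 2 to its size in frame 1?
1.3×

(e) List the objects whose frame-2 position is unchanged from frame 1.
the green circle, the purple hexagon, the cyan circle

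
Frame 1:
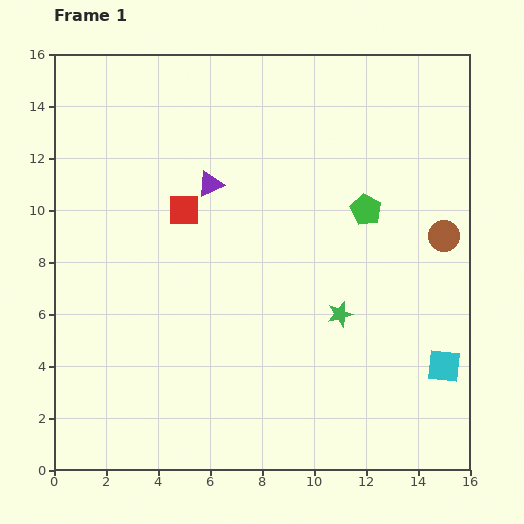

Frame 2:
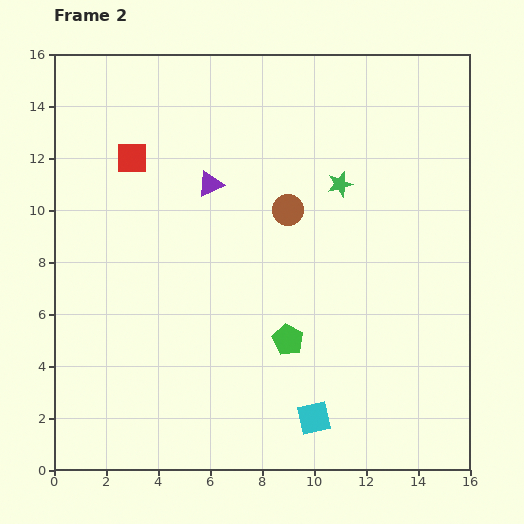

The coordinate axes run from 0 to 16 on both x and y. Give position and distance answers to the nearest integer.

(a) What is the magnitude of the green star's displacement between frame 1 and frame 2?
5

The green star moved from (11, 6) to (11, 11), a distance of √(0² + 5²) ≈ 5.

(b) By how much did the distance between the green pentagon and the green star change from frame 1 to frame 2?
+2

Distance in frame 1: 4. Distance in frame 2: 6.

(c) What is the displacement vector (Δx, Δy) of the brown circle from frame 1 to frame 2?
(-6, 1)

The brown circle was at (15, 9) in frame 1 and (9, 10) in frame 2.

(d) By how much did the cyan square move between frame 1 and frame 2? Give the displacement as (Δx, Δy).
(-5, -2)

The cyan square was at (15, 4) in frame 1 and (10, 2) in frame 2.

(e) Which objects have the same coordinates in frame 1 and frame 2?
the purple triangle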